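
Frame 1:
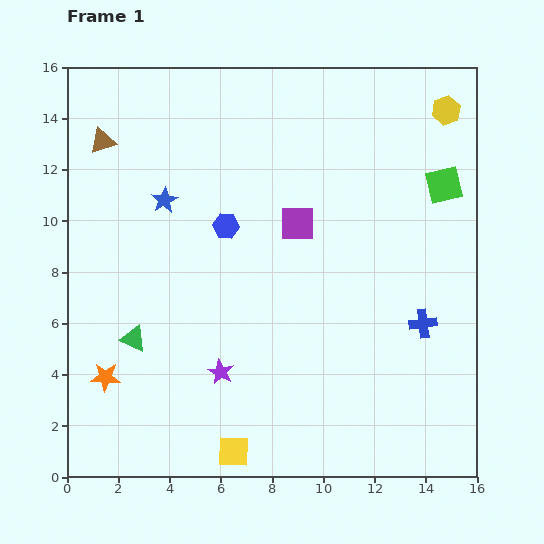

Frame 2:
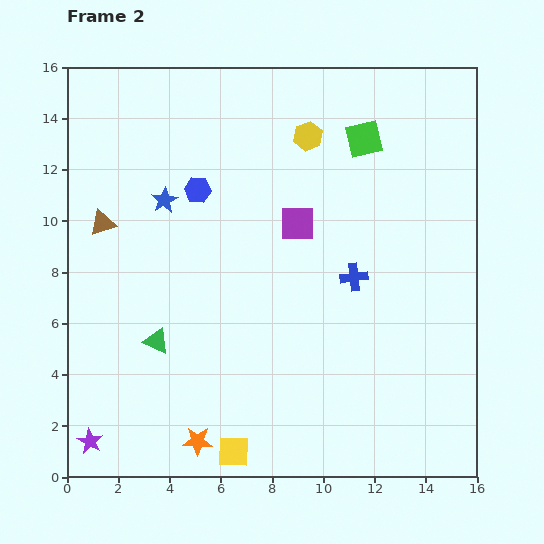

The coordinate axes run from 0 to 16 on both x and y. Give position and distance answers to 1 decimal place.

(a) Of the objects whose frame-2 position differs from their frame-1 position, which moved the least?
the green triangle

(moved 0.9)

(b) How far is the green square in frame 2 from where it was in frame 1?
3.6

The green square moved from (14.7, 11.4) to (11.6, 13.2), a distance of √(3.1² + 1.8²) ≈ 3.6.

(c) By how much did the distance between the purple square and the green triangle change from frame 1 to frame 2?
-0.6

Distance in frame 1: 7.8. Distance in frame 2: 7.2.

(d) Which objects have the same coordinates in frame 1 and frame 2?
the yellow square, the blue star, the purple square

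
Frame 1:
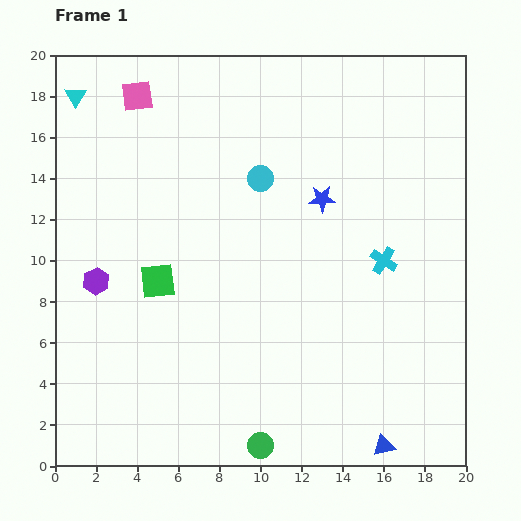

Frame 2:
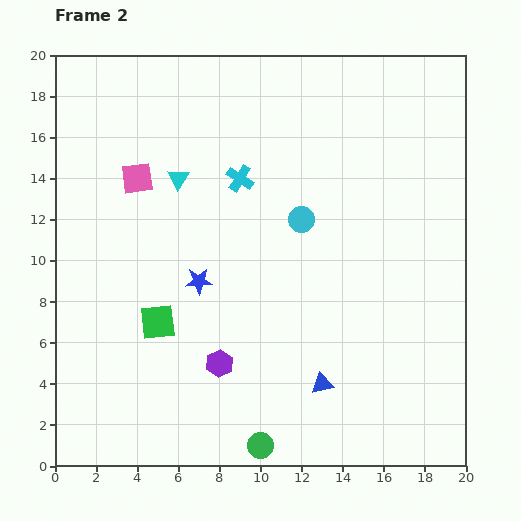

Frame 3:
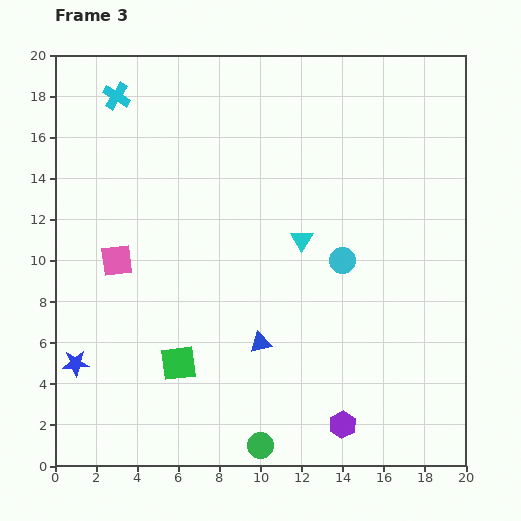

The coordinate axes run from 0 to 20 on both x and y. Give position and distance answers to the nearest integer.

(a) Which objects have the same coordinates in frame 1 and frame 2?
the green circle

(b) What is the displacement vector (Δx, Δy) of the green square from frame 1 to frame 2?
(0, -2)

The green square was at (5, 9) in frame 1 and (5, 7) in frame 2.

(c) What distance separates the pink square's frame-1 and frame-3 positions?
8

The pink square moved from (4, 18) to (3, 10), a distance of √(1² + 8²) ≈ 8.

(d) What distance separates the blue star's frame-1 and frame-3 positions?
14

The blue star moved from (13, 13) to (1, 5), a distance of √(12² + 8²) ≈ 14.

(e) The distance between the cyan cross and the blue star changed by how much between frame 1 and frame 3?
+9

Distance in frame 1: 4. Distance in frame 3: 13.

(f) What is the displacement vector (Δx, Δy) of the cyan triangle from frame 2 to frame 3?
(6, -3)

The cyan triangle was at (6, 14) in frame 2 and (12, 11) in frame 3.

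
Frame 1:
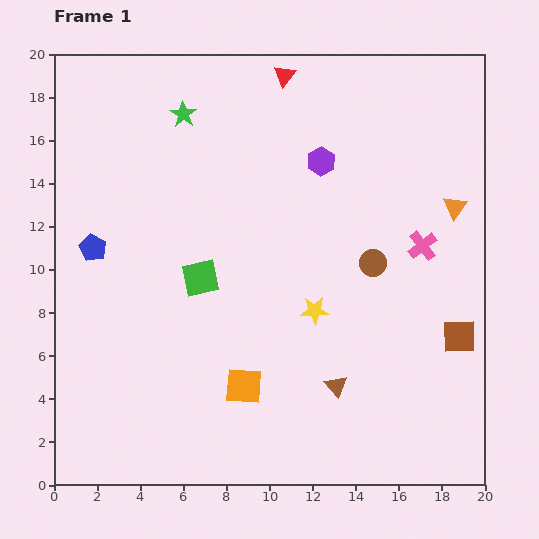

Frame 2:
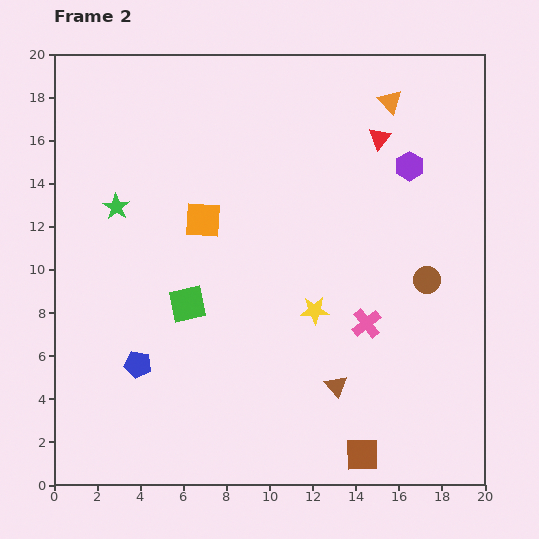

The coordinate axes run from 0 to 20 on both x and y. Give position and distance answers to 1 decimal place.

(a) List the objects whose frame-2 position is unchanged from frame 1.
the brown triangle, the yellow star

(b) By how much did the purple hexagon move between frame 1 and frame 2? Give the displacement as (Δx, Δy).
(4.1, -0.2)

The purple hexagon was at (12.4, 15.0) in frame 1 and (16.5, 14.8) in frame 2.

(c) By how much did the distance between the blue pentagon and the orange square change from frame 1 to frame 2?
-2.2

Distance in frame 1: 9.5. Distance in frame 2: 7.3.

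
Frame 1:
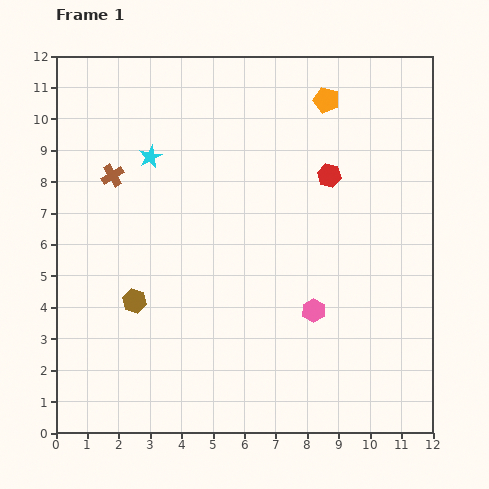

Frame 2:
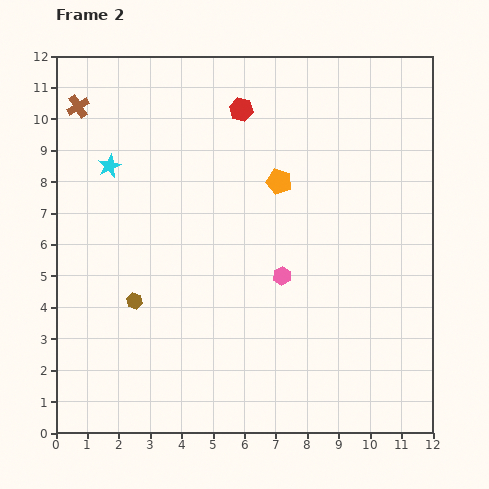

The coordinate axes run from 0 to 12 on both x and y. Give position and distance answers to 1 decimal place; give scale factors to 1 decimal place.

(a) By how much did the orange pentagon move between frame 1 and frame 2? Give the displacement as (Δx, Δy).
(-1.5, -2.6)

The orange pentagon was at (8.6, 10.6) in frame 1 and (7.1, 8.0) in frame 2.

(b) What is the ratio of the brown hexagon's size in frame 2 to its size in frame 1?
0.7×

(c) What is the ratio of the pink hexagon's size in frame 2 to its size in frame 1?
0.8×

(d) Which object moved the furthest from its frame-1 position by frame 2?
the red hexagon

(moved 3.5; next 3.0)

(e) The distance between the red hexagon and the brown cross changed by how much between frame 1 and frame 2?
-1.7

Distance in frame 1: 6.9. Distance in frame 2: 5.2.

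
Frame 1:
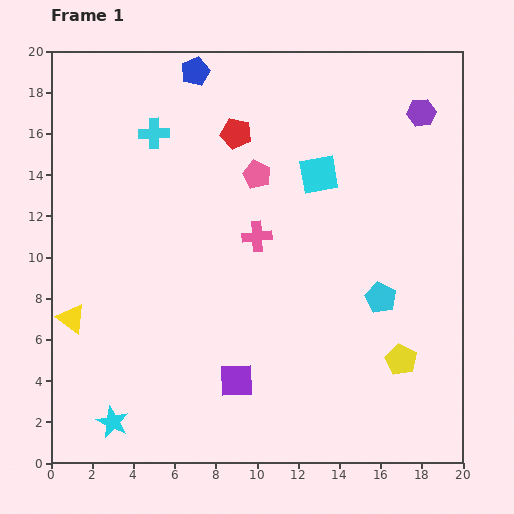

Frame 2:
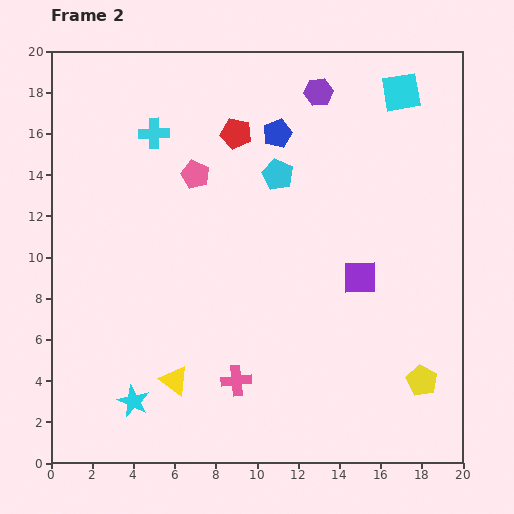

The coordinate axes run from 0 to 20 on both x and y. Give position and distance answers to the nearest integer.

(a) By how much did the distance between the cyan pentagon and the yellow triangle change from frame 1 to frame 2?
-4

Distance in frame 1: 15. Distance in frame 2: 11.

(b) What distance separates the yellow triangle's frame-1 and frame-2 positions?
6

The yellow triangle moved from (1, 7) to (6, 4), a distance of √(5² + 3²) ≈ 6.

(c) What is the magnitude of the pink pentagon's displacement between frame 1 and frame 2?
3

The pink pentagon moved from (10, 14) to (7, 14), a distance of √(3² + 0²) ≈ 3.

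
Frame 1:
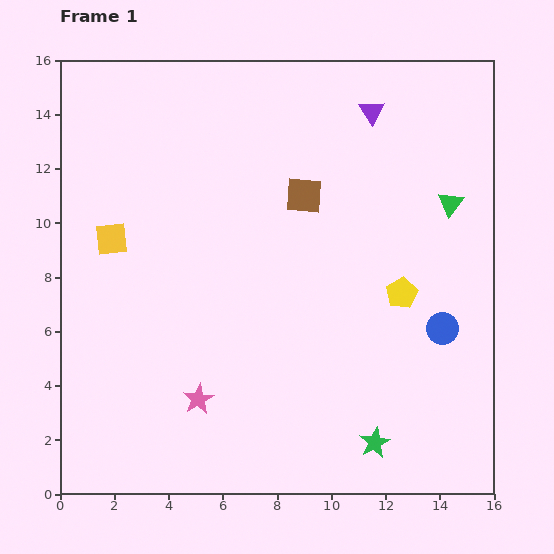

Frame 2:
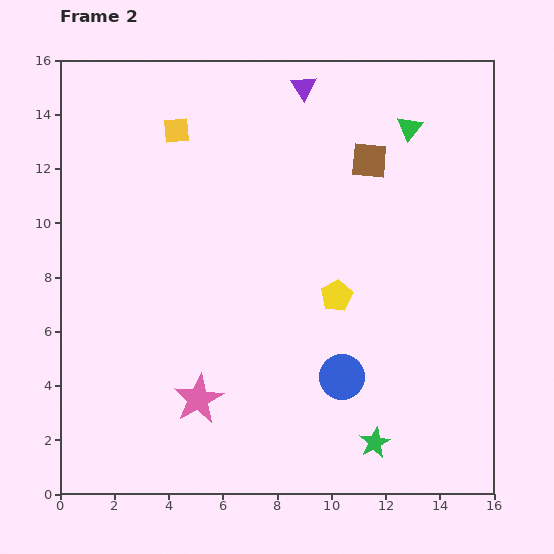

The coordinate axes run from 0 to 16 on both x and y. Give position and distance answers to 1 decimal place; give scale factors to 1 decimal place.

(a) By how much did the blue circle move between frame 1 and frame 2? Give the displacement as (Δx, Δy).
(-3.7, -1.8)

The blue circle was at (14.1, 6.1) in frame 1 and (10.4, 4.3) in frame 2.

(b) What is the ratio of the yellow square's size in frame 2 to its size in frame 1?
0.8×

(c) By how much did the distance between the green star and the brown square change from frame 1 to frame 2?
+0.9

Distance in frame 1: 9.5. Distance in frame 2: 10.4.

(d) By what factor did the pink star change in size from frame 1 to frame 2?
1.6×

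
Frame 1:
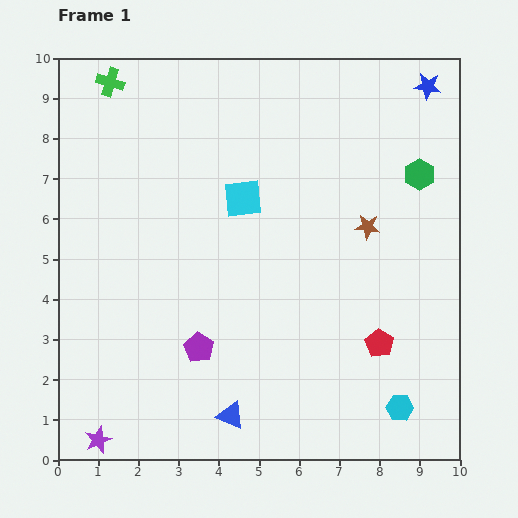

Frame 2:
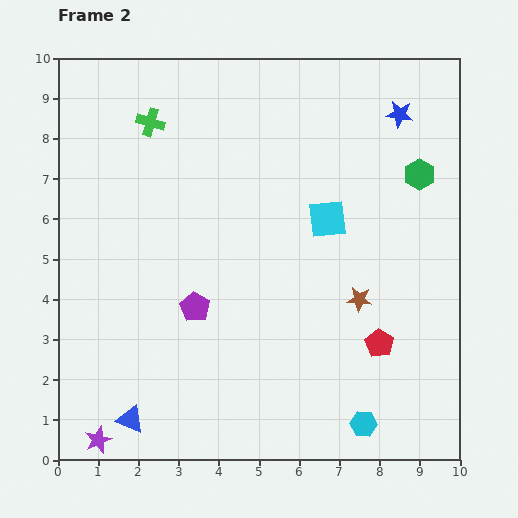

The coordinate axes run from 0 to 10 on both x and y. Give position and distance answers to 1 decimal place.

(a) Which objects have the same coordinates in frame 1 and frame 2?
the red pentagon, the purple star, the green hexagon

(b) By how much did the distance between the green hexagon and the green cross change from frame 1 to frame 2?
-1.2

Distance in frame 1: 8.0. Distance in frame 2: 6.8.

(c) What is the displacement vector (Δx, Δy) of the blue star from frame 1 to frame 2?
(-0.7, -0.7)

The blue star was at (9.2, 9.3) in frame 1 and (8.5, 8.6) in frame 2.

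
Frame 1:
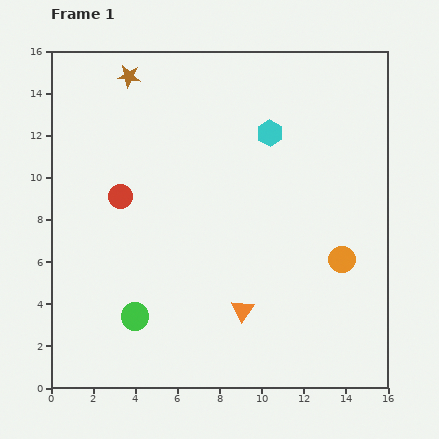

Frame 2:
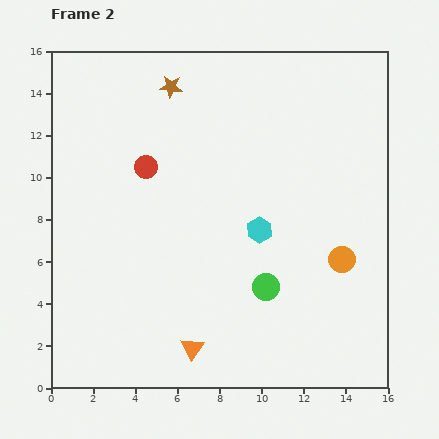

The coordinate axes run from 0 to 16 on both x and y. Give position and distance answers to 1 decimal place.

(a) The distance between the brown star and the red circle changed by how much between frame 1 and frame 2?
-1.7

Distance in frame 1: 5.7. Distance in frame 2: 4.0.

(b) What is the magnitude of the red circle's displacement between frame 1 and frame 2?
1.8

The red circle moved from (3.3, 9.1) to (4.5, 10.5), a distance of √(1.2² + 1.4²) ≈ 1.8.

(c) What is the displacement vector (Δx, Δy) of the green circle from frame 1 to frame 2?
(6.2, 1.4)

The green circle was at (4.0, 3.4) in frame 1 and (10.2, 4.8) in frame 2.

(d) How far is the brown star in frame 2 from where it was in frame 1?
2.1

The brown star moved from (3.7, 14.8) to (5.7, 14.3), a distance of √(2.0² + 0.5²) ≈ 2.1.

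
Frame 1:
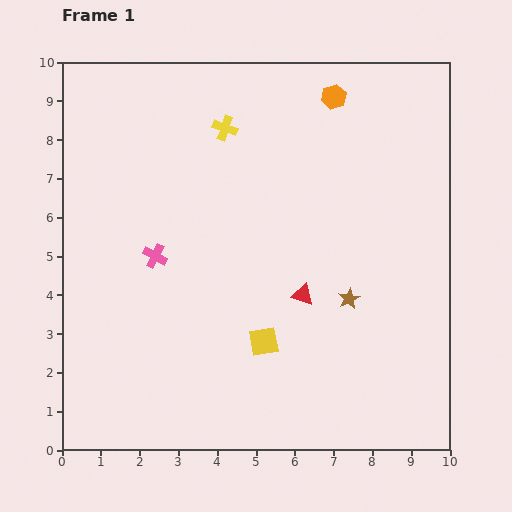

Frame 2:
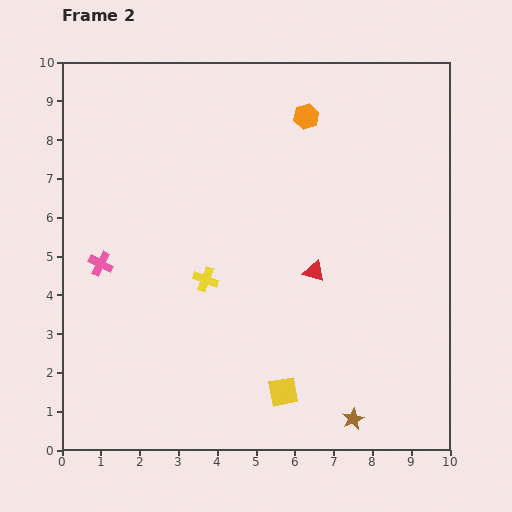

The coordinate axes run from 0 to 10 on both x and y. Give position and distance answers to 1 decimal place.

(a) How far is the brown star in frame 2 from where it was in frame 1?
3.1

The brown star moved from (7.4, 3.9) to (7.5, 0.8), a distance of √(0.1² + 3.1²) ≈ 3.1.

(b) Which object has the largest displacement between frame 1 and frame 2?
the yellow cross

(moved 3.9; next 3.1)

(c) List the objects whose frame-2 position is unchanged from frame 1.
none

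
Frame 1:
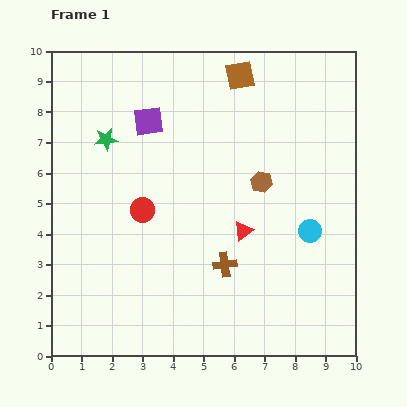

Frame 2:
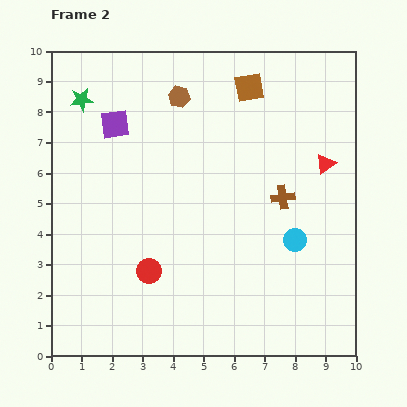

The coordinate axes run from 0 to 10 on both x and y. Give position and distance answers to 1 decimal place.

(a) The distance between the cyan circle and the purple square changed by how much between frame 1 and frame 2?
+0.6

Distance in frame 1: 6.4. Distance in frame 2: 7.0.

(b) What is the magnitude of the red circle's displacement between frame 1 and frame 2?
2.0

The red circle moved from (3.0, 4.8) to (3.2, 2.8), a distance of √(0.2² + 2.0²) ≈ 2.0.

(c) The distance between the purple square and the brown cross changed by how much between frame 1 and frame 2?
+0.7

Distance in frame 1: 5.3. Distance in frame 2: 6.0.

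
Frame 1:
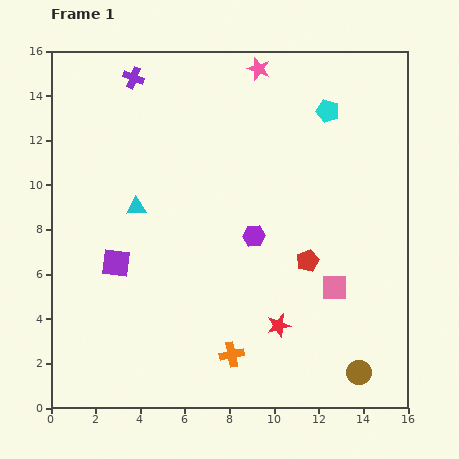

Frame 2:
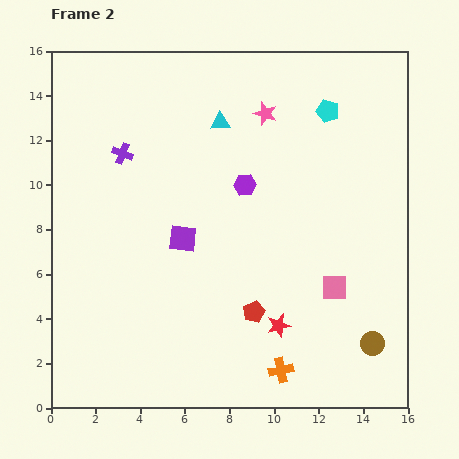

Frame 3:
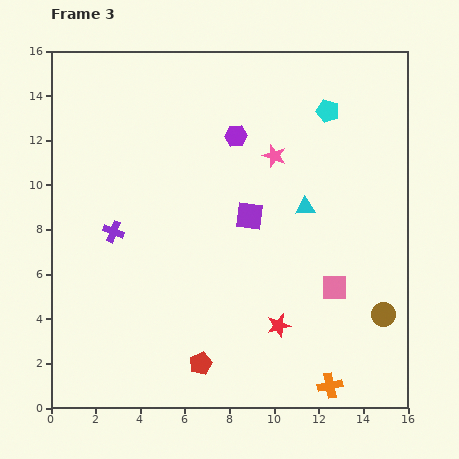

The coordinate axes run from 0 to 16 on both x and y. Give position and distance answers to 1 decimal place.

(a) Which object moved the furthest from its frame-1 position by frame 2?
the cyan triangle

(moved 5.4; next 3.4)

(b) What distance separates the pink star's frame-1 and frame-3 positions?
4.0

The pink star moved from (9.3, 15.2) to (10.0, 11.3), a distance of √(0.7² + 3.9²) ≈ 4.0.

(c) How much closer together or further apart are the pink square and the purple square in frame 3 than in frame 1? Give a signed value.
-4.9

Distance in frame 1: 9.9. Distance in frame 3: 5.0.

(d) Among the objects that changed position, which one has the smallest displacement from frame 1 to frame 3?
the brown circle

(moved 2.8)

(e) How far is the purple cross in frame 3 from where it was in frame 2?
3.5

The purple cross moved from (3.2, 11.4) to (2.8, 7.9), a distance of √(0.4² + 3.5²) ≈ 3.5.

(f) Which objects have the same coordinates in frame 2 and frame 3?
the pink square, the cyan pentagon, the red star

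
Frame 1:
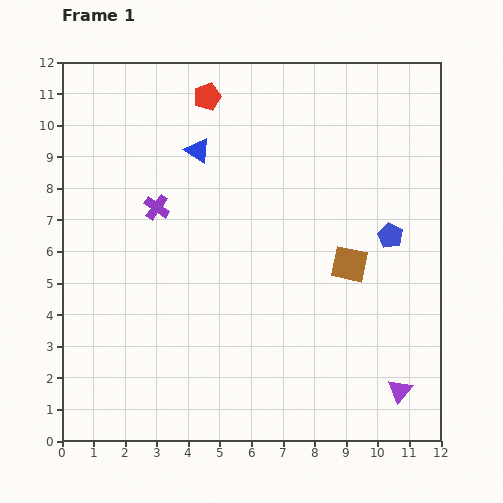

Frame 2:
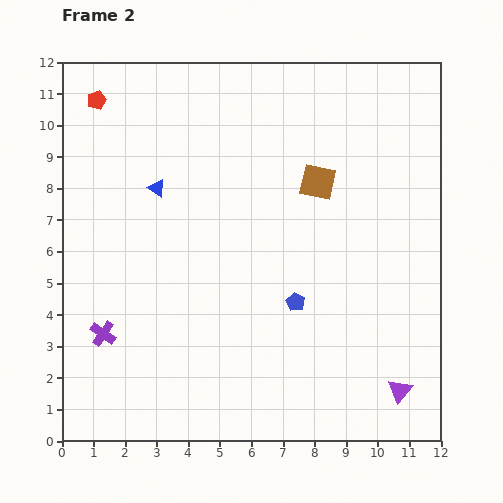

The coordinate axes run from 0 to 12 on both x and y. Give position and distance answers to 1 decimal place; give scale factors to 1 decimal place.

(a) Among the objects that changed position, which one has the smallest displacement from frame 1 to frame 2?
the blue triangle

(moved 1.8)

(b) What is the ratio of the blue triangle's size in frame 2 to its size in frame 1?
0.7×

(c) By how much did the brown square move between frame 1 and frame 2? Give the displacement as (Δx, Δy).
(-1.0, 2.6)

The brown square was at (9.1, 5.6) in frame 1 and (8.1, 8.2) in frame 2.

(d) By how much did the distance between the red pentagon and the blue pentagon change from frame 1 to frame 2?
+1.7

Distance in frame 1: 7.3. Distance in frame 2: 9.0.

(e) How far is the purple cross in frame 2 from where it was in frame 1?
4.3

The purple cross moved from (3.0, 7.4) to (1.3, 3.4), a distance of √(1.7² + 4.0²) ≈ 4.3.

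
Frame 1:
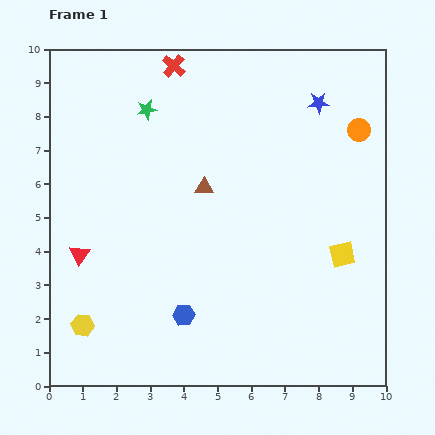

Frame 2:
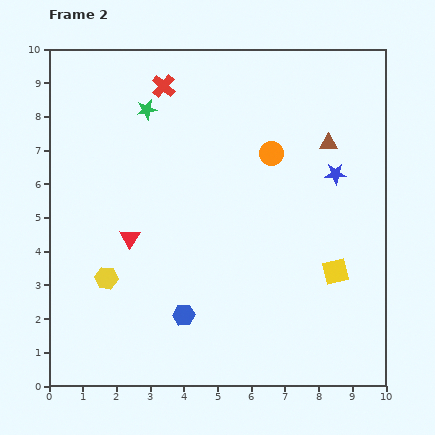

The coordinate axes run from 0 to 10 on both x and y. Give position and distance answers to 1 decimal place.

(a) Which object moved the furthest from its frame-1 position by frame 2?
the brown triangle

(moved 3.9; next 2.7)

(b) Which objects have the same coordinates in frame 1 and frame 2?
the green star, the blue hexagon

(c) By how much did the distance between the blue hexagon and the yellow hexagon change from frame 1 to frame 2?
-0.5

Distance in frame 1: 3.0. Distance in frame 2: 2.5.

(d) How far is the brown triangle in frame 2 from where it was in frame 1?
3.9

The brown triangle moved from (4.6, 5.9) to (8.3, 7.2), a distance of √(3.7² + 1.3²) ≈ 3.9.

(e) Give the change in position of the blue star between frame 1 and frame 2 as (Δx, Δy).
(0.5, -2.1)

The blue star was at (8.0, 8.4) in frame 1 and (8.5, 6.3) in frame 2.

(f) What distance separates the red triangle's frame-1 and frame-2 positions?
1.6

The red triangle moved from (0.9, 3.9) to (2.4, 4.4), a distance of √(1.5² + 0.5²) ≈ 1.6.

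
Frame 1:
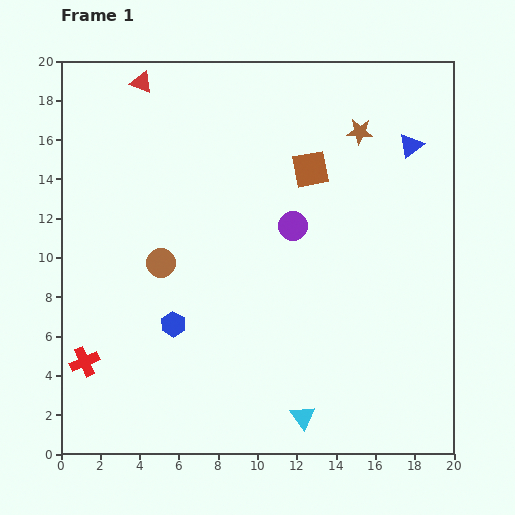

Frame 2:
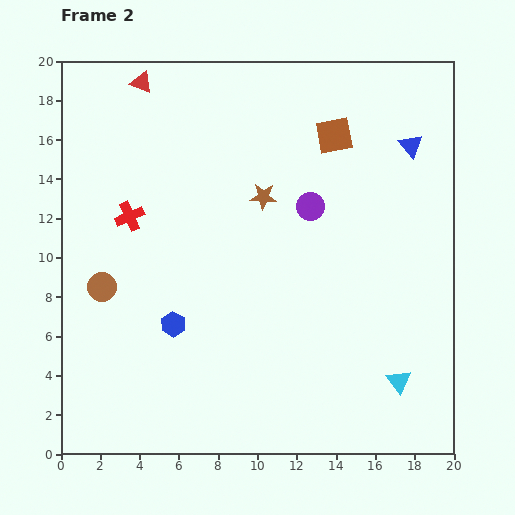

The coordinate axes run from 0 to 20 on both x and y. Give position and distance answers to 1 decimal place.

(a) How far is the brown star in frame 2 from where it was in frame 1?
5.9

The brown star moved from (15.2, 16.4) to (10.3, 13.1), a distance of √(4.9² + 3.3²) ≈ 5.9.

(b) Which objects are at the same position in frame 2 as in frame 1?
the red triangle, the blue triangle, the blue hexagon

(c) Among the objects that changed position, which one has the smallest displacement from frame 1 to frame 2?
the purple circle

(moved 1.3)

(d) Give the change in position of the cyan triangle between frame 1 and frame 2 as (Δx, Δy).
(4.9, 1.8)

The cyan triangle was at (12.3, 1.9) in frame 1 and (17.2, 3.7) in frame 2.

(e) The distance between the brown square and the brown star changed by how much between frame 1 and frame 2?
+1.7

Distance in frame 1: 3.1. Distance in frame 2: 4.8.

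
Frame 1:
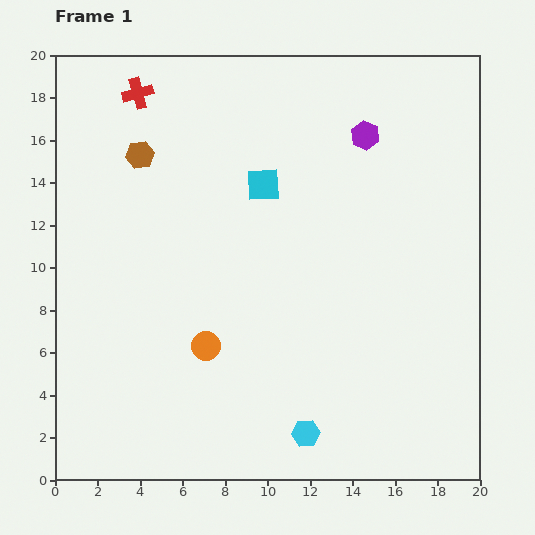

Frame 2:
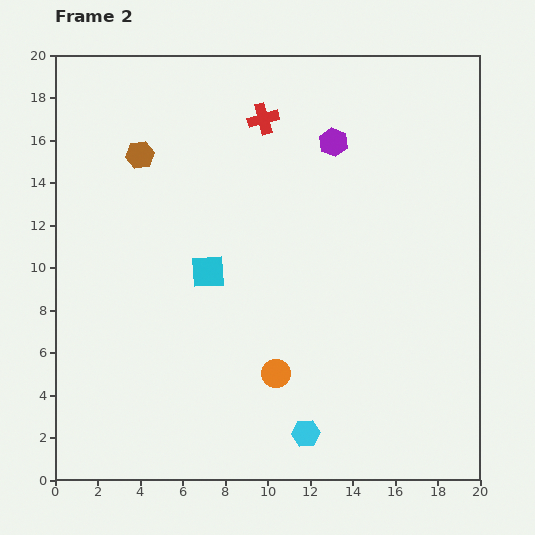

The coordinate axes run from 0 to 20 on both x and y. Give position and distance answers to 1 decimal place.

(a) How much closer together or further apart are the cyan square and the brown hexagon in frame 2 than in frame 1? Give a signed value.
+0.4

Distance in frame 1: 6.0. Distance in frame 2: 6.4.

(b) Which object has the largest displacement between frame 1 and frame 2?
the red cross

(moved 6.0; next 4.9)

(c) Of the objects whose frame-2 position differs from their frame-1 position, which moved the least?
the purple hexagon

(moved 1.5)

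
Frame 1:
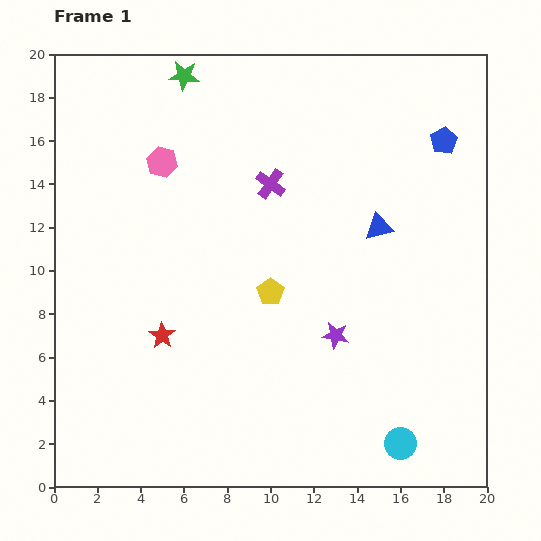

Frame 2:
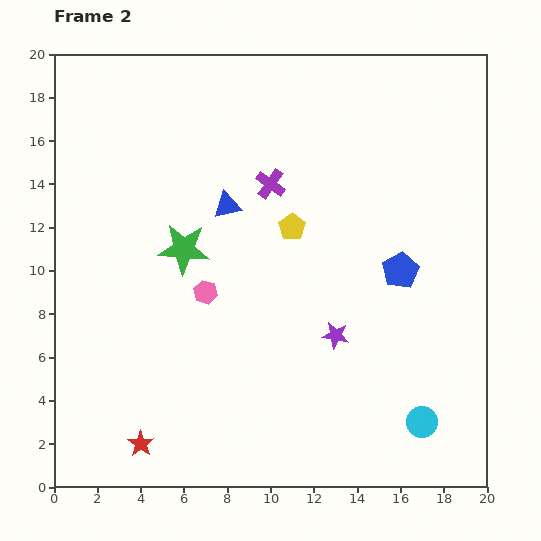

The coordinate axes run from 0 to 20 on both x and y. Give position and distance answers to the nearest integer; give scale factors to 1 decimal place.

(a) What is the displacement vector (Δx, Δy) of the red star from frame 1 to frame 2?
(-1, -5)

The red star was at (5, 7) in frame 1 and (4, 2) in frame 2.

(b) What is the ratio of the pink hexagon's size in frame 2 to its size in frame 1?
0.8×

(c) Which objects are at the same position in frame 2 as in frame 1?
the purple star, the purple cross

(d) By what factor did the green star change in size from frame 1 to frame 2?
1.7×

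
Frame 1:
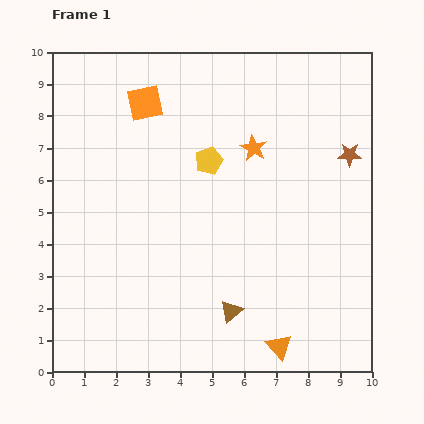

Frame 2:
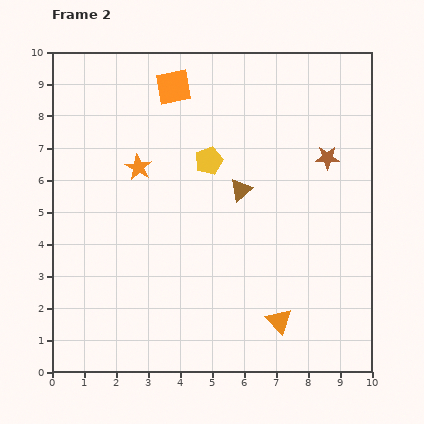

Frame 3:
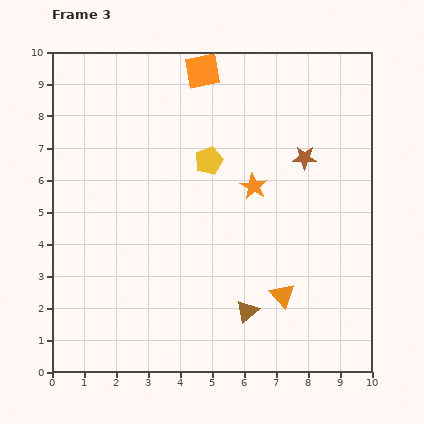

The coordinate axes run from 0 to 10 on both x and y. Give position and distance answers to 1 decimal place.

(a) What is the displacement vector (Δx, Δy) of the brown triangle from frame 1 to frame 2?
(0.3, 3.8)

The brown triangle was at (5.6, 1.9) in frame 1 and (5.9, 5.7) in frame 2.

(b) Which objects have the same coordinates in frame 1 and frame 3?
the yellow pentagon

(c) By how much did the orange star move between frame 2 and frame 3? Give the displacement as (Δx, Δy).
(3.6, -0.6)

The orange star was at (2.7, 6.4) in frame 2 and (6.3, 5.8) in frame 3.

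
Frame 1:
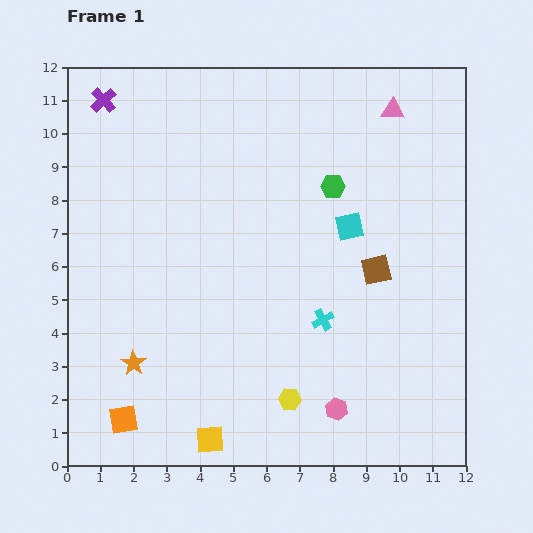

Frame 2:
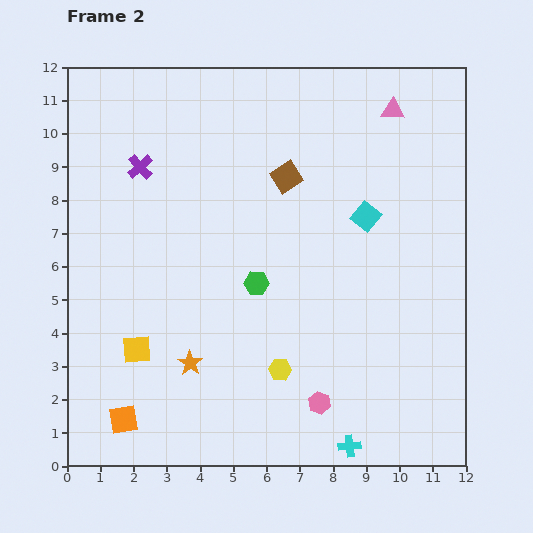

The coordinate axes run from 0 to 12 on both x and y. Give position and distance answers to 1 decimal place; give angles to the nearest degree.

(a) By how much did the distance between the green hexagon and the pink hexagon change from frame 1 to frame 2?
-2.6

Distance in frame 1: 6.7. Distance in frame 2: 4.1.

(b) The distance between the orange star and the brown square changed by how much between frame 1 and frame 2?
-1.5

Distance in frame 1: 7.8. Distance in frame 2: 6.3.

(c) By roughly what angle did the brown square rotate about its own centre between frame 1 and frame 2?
20° counter-clockwise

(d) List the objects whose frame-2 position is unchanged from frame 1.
the pink triangle, the orange square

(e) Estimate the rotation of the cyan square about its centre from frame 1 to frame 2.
39° counter-clockwise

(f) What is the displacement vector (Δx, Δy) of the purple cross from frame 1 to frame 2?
(1.1, -2.0)

The purple cross was at (1.1, 11.0) in frame 1 and (2.2, 9.0) in frame 2.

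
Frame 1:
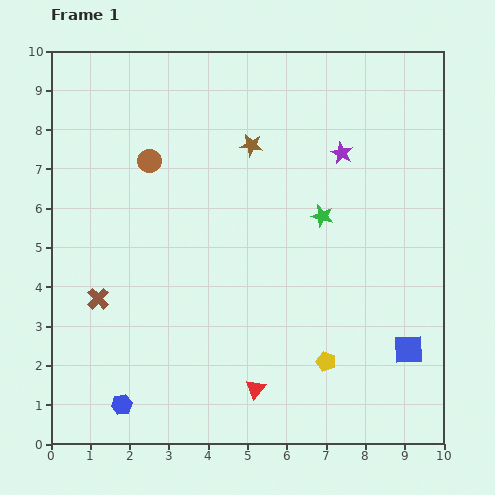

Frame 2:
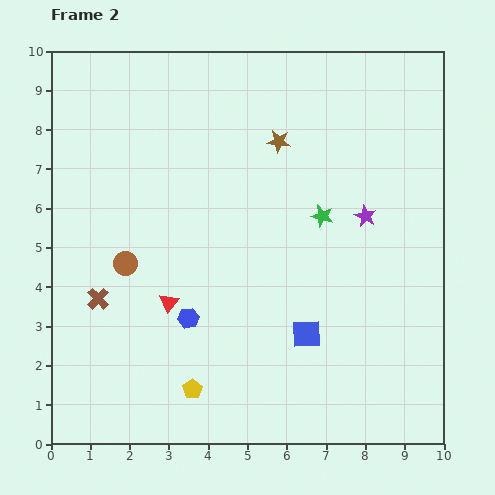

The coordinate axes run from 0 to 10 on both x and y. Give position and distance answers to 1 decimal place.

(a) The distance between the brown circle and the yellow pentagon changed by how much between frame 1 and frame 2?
-3.2

Distance in frame 1: 6.8. Distance in frame 2: 3.6.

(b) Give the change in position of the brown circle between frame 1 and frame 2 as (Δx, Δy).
(-0.6, -2.6)

The brown circle was at (2.5, 7.2) in frame 1 and (1.9, 4.6) in frame 2.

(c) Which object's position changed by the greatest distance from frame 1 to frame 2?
the yellow pentagon

(moved 3.5; next 3.1)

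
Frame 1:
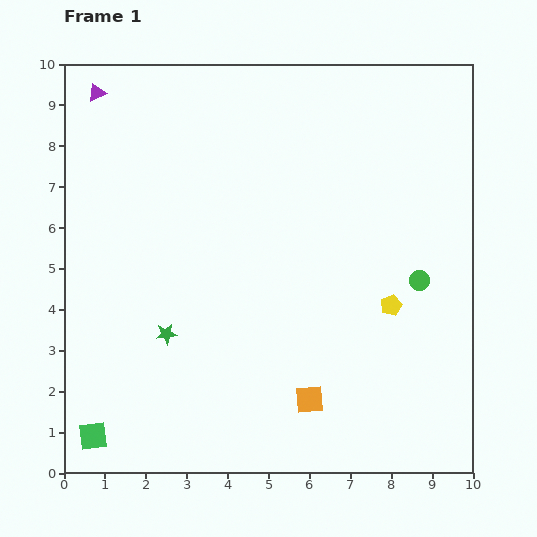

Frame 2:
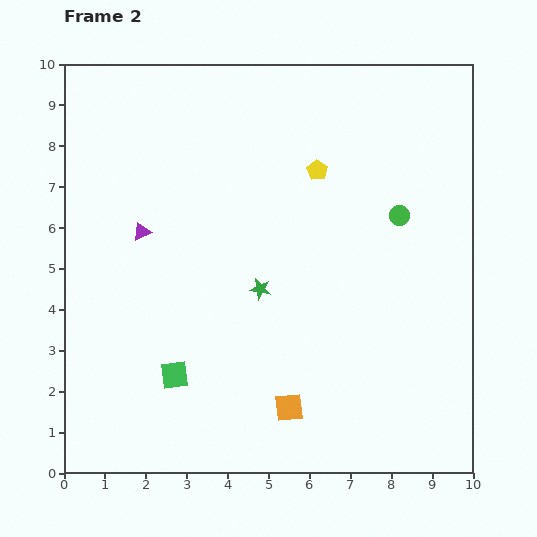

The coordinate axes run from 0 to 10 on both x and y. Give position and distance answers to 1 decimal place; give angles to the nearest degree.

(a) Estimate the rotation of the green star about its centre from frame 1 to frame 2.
17° clockwise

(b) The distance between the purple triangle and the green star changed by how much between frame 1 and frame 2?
-2.9

Distance in frame 1: 6.1. Distance in frame 2: 3.2.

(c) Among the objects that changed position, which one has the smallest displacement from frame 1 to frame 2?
the orange square

(moved 0.5)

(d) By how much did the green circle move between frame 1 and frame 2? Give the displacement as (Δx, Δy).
(-0.5, 1.6)

The green circle was at (8.7, 4.7) in frame 1 and (8.2, 6.3) in frame 2.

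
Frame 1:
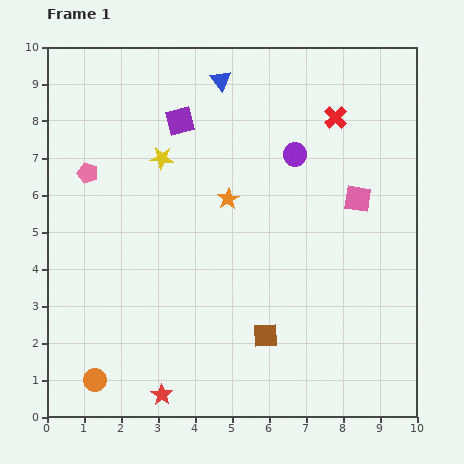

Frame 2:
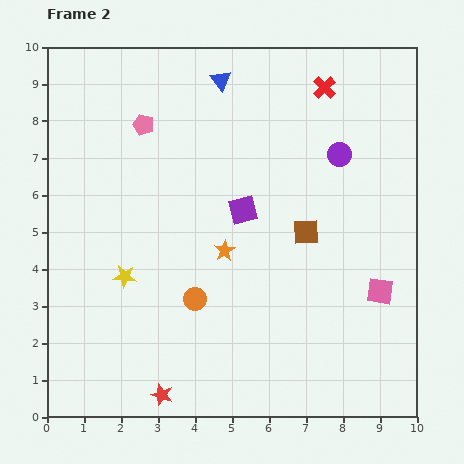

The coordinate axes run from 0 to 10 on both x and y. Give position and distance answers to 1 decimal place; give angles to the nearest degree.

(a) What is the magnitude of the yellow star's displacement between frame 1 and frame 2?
3.4

The yellow star moved from (3.1, 7.0) to (2.1, 3.8), a distance of √(1.0² + 3.2²) ≈ 3.4.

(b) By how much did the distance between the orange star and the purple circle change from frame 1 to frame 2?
+1.8

Distance in frame 1: 2.2. Distance in frame 2: 4.0.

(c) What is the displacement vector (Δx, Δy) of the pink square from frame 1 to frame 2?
(0.6, -2.5)

The pink square was at (8.4, 5.9) in frame 1 and (9.0, 3.4) in frame 2.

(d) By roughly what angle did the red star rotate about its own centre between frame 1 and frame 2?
16° counter-clockwise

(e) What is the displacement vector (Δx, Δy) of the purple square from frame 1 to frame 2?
(1.7, -2.4)

The purple square was at (3.6, 8.0) in frame 1 and (5.3, 5.6) in frame 2.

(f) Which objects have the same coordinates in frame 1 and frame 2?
the blue triangle, the red star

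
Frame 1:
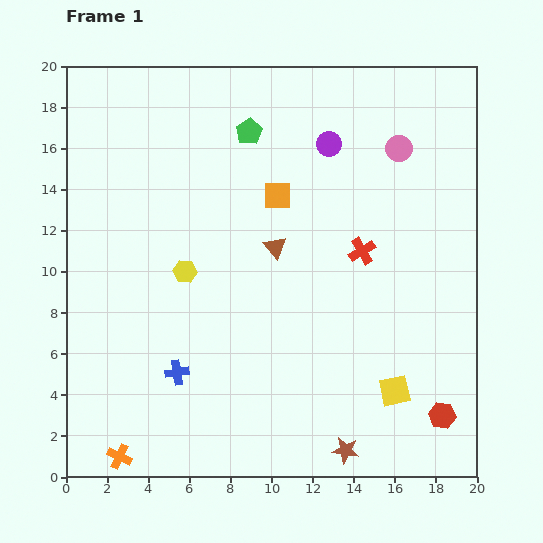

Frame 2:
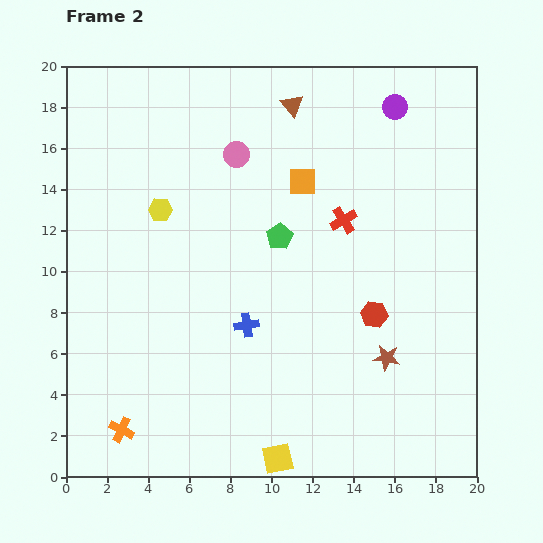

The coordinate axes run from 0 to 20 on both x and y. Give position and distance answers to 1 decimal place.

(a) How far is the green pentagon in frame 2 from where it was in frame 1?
5.3

The green pentagon moved from (8.9, 16.8) to (10.4, 11.7), a distance of √(1.5² + 5.1²) ≈ 5.3.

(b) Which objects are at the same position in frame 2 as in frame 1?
none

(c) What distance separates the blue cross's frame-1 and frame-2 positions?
4.1

The blue cross moved from (5.4, 5.1) to (8.8, 7.4), a distance of √(3.4² + 2.3²) ≈ 4.1.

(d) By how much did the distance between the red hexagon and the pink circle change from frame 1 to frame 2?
-2.9

Distance in frame 1: 13.2. Distance in frame 2: 10.3.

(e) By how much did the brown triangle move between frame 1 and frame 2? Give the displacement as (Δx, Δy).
(0.8, 6.9)

The brown triangle was at (10.2, 11.2) in frame 1 and (11.0, 18.1) in frame 2.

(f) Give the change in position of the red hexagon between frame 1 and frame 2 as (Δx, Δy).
(-3.3, 4.9)

The red hexagon was at (18.3, 3.0) in frame 1 and (15.0, 7.9) in frame 2.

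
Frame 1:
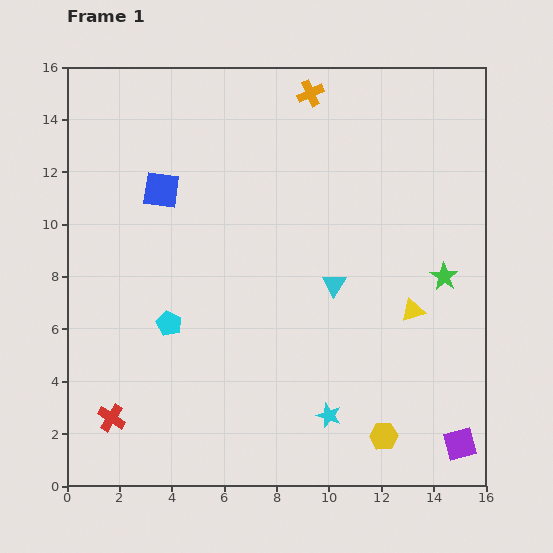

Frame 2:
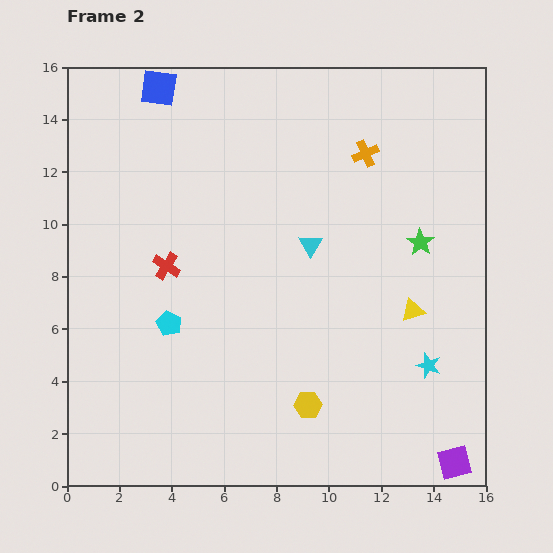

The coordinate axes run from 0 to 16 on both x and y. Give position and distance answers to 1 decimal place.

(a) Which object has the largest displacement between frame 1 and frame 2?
the red cross

(moved 6.2; next 4.2)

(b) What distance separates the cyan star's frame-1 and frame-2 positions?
4.2

The cyan star moved from (10.0, 2.7) to (13.8, 4.6), a distance of √(3.8² + 1.9²) ≈ 4.2.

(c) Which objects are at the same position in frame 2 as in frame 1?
the yellow triangle, the cyan pentagon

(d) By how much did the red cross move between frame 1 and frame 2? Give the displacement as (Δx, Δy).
(2.1, 5.8)

The red cross was at (1.7, 2.6) in frame 1 and (3.8, 8.4) in frame 2.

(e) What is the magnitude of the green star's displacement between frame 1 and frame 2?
1.6

The green star moved from (14.4, 8.0) to (13.5, 9.3), a distance of √(0.9² + 1.3²) ≈ 1.6.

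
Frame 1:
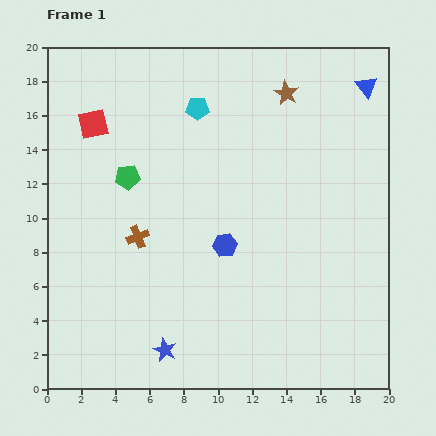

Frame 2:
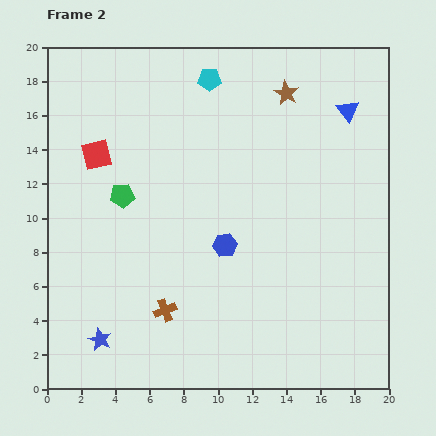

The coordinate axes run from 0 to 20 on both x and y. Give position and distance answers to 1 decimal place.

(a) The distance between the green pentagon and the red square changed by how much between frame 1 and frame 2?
-0.9

Distance in frame 1: 3.7. Distance in frame 2: 2.8.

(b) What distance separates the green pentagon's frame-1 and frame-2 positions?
1.1

The green pentagon moved from (4.7, 12.4) to (4.4, 11.3), a distance of √(0.3² + 1.1²) ≈ 1.1.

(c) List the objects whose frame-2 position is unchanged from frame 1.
the brown star, the blue hexagon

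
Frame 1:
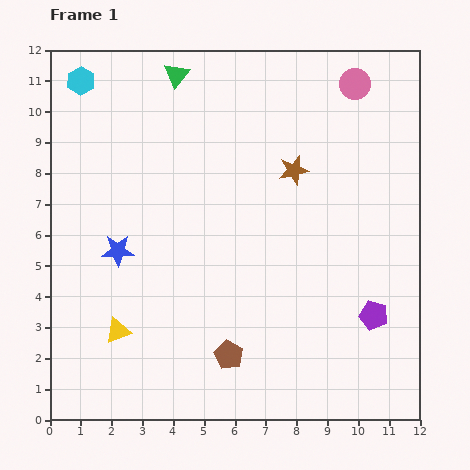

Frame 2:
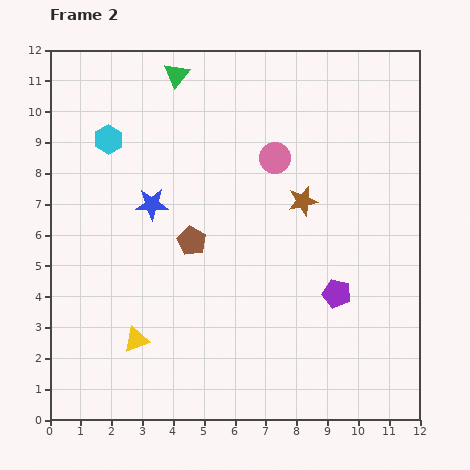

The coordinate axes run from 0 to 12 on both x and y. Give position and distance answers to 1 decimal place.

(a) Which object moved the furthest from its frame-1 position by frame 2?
the brown pentagon

(moved 3.9; next 3.5)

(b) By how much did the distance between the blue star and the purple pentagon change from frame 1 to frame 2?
-1.9

Distance in frame 1: 8.6. Distance in frame 2: 6.7.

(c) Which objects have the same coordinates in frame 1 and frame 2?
the green triangle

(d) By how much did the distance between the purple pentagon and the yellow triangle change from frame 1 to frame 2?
-1.6

Distance in frame 1: 8.3. Distance in frame 2: 6.7.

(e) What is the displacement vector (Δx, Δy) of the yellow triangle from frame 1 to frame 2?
(0.6, -0.3)

The yellow triangle was at (2.2, 2.9) in frame 1 and (2.8, 2.6) in frame 2.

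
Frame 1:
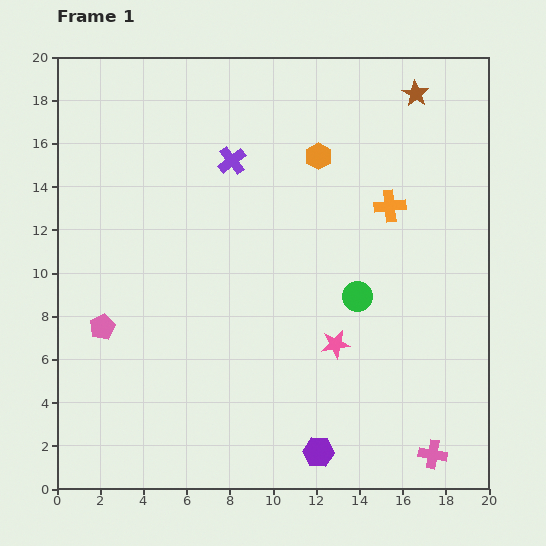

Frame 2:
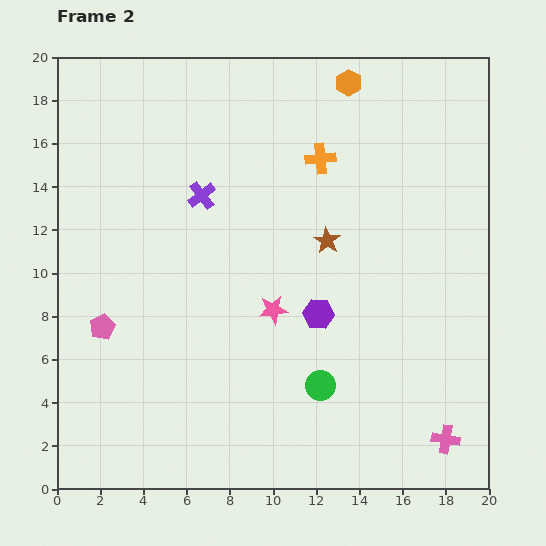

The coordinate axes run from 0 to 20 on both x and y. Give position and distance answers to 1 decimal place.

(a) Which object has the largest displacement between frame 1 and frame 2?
the brown star

(moved 7.9; next 6.4)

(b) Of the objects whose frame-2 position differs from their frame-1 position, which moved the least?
the pink cross

(moved 0.9)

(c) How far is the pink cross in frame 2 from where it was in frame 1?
0.9

The pink cross moved from (17.4, 1.6) to (18.0, 2.3), a distance of √(0.6² + 0.7²) ≈ 0.9.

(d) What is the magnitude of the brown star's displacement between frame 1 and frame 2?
7.9

The brown star moved from (16.6, 18.3) to (12.5, 11.5), a distance of √(4.1² + 6.8²) ≈ 7.9.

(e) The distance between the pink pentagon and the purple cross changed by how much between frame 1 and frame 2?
-2.2

Distance in frame 1: 9.8. Distance in frame 2: 7.6.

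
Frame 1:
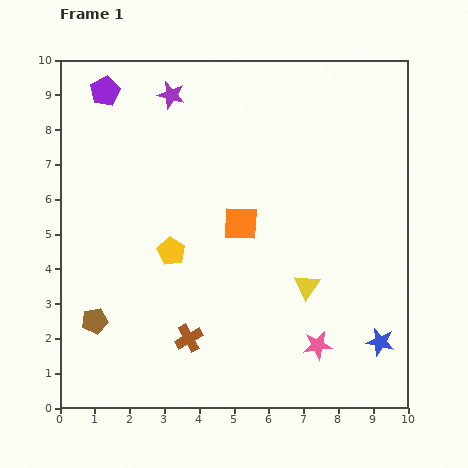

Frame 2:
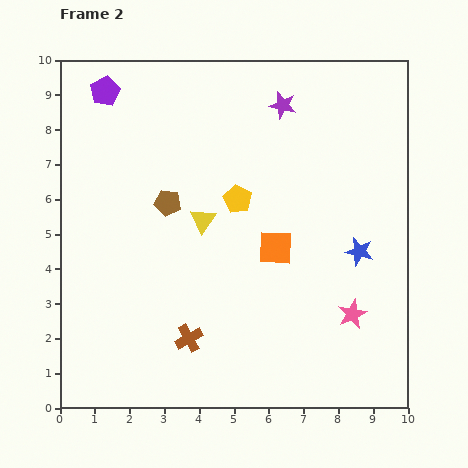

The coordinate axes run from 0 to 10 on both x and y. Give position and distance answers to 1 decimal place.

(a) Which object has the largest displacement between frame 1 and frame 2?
the brown pentagon

(moved 4.0; next 3.6)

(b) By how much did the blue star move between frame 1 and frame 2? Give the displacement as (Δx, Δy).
(-0.6, 2.6)

The blue star was at (9.2, 1.9) in frame 1 and (8.6, 4.5) in frame 2.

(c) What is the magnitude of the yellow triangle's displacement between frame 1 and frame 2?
3.6

The yellow triangle moved from (7.1, 3.5) to (4.1, 5.4), a distance of √(3.0² + 1.9²) ≈ 3.6.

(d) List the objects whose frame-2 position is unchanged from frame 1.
the brown cross, the purple pentagon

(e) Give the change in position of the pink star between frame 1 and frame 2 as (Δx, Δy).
(1.0, 0.9)

The pink star was at (7.4, 1.8) in frame 1 and (8.4, 2.7) in frame 2.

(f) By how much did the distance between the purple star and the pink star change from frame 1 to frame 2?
-2.0

Distance in frame 1: 8.3. Distance in frame 2: 6.3.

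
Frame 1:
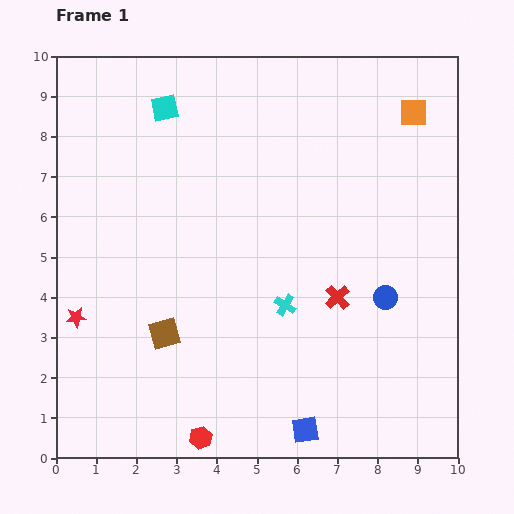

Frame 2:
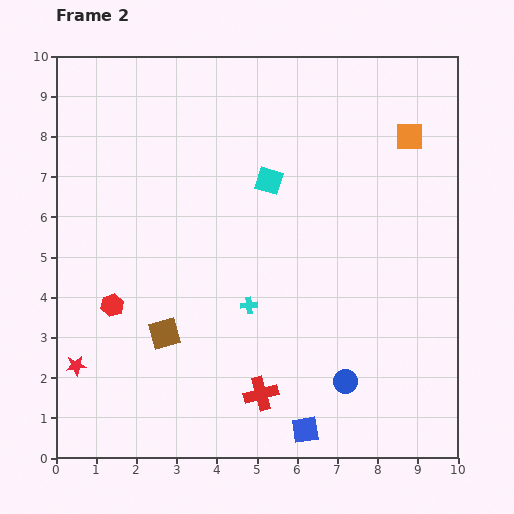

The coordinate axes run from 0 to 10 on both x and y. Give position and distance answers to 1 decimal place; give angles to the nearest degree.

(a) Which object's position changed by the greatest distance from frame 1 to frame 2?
the red hexagon

(moved 4.0; next 3.2)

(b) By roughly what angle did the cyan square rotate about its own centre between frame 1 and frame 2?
29° clockwise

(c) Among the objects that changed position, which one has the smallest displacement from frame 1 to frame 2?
the orange square

(moved 0.6)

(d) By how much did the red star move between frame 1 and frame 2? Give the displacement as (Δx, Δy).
(0.0, -1.2)

The red star was at (0.5, 3.5) in frame 1 and (0.5, 2.3) in frame 2.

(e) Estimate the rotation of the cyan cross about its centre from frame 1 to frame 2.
37° counter-clockwise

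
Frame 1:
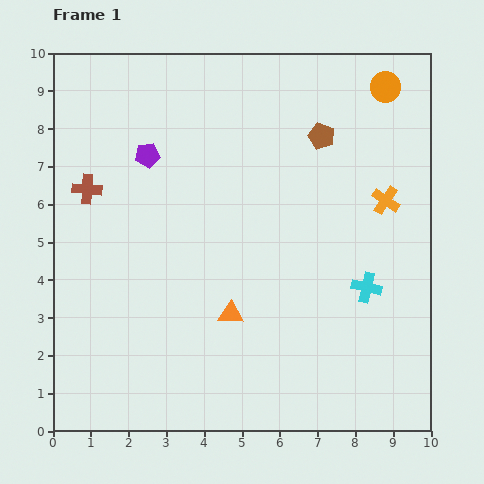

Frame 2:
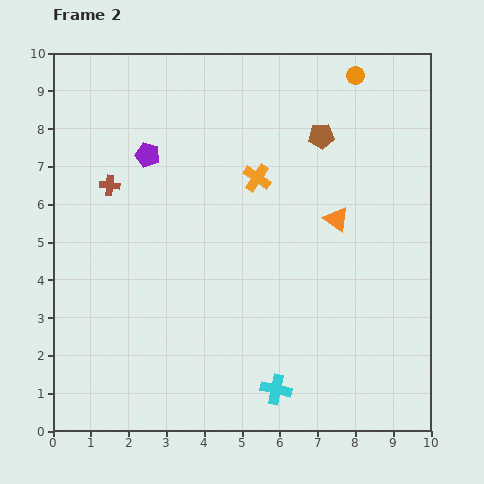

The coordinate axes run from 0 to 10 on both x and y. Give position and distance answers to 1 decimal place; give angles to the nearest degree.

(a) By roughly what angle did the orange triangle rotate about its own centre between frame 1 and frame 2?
34° clockwise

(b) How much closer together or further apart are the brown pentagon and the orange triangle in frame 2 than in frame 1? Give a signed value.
-3.1

Distance in frame 1: 5.3. Distance in frame 2: 2.2.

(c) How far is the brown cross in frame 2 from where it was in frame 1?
0.6

The brown cross moved from (0.9, 6.4) to (1.5, 6.5), a distance of √(0.6² + 0.1²) ≈ 0.6.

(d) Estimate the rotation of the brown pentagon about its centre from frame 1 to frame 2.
26° counter-clockwise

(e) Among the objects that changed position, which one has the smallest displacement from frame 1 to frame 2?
the brown cross

(moved 0.6)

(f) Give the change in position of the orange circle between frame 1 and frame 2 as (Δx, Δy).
(-0.8, 0.3)

The orange circle was at (8.8, 9.1) in frame 1 and (8.0, 9.4) in frame 2.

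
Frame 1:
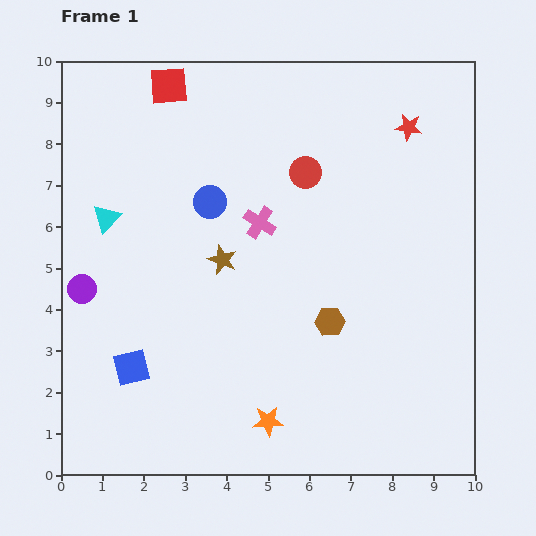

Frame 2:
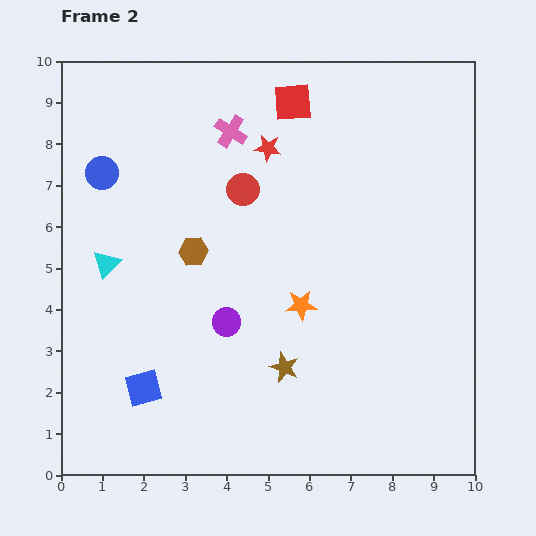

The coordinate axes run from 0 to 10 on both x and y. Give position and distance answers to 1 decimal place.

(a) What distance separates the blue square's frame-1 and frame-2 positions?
0.6

The blue square moved from (1.7, 2.6) to (2.0, 2.1), a distance of √(0.3² + 0.5²) ≈ 0.6.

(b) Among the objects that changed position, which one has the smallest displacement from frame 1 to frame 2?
the blue square

(moved 0.6)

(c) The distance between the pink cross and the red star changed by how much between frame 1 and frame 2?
-3.3

Distance in frame 1: 4.3. Distance in frame 2: 1.0.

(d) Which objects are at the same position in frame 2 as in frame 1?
none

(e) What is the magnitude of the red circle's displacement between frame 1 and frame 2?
1.6

The red circle moved from (5.9, 7.3) to (4.4, 6.9), a distance of √(1.5² + 0.4²) ≈ 1.6.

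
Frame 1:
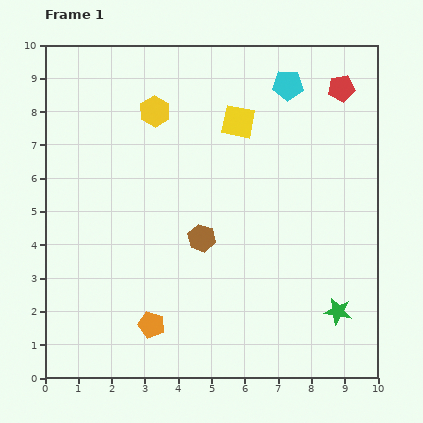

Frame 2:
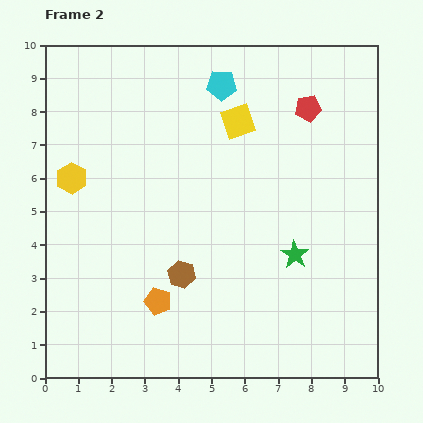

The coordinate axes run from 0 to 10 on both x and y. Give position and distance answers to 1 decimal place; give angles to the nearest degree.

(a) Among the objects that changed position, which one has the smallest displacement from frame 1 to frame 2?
the orange pentagon

(moved 0.7)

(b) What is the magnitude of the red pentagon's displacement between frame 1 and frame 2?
1.2

The red pentagon moved from (8.9, 8.7) to (7.9, 8.1), a distance of √(1.0² + 0.6²) ≈ 1.2.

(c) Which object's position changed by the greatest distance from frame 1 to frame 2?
the yellow hexagon

(moved 3.2; next 2.1)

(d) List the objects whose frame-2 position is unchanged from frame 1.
the yellow square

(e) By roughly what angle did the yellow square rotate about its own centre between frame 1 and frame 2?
30° counter-clockwise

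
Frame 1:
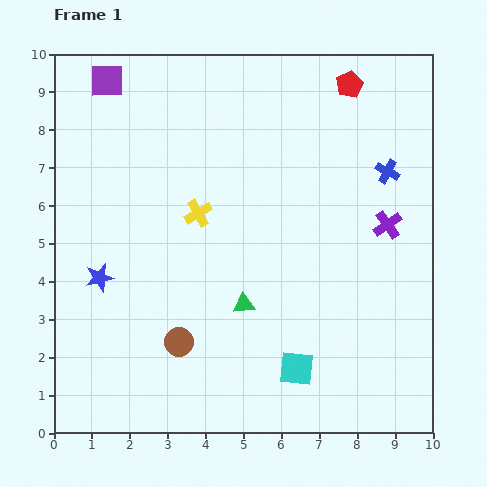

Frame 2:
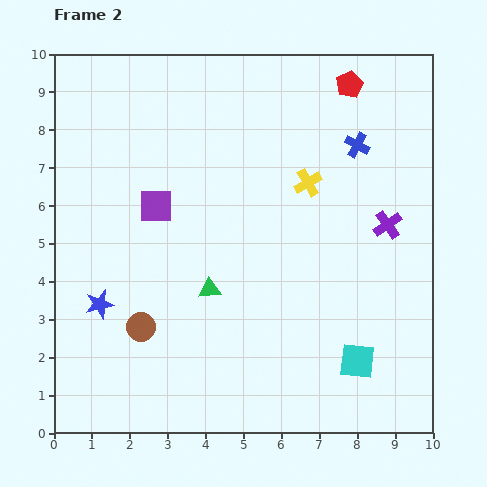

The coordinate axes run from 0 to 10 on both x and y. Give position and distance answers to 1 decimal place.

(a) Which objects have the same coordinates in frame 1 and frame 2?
the red pentagon, the purple cross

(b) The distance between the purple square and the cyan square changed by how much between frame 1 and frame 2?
-2.4

Distance in frame 1: 9.1. Distance in frame 2: 6.7.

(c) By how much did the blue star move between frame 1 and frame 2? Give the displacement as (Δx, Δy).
(0.0, -0.7)

The blue star was at (1.2, 4.1) in frame 1 and (1.2, 3.4) in frame 2.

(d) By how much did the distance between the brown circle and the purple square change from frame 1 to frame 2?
-4.0

Distance in frame 1: 7.2. Distance in frame 2: 3.2.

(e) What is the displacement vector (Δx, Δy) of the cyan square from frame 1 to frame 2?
(1.6, 0.2)

The cyan square was at (6.4, 1.7) in frame 1 and (8.0, 1.9) in frame 2.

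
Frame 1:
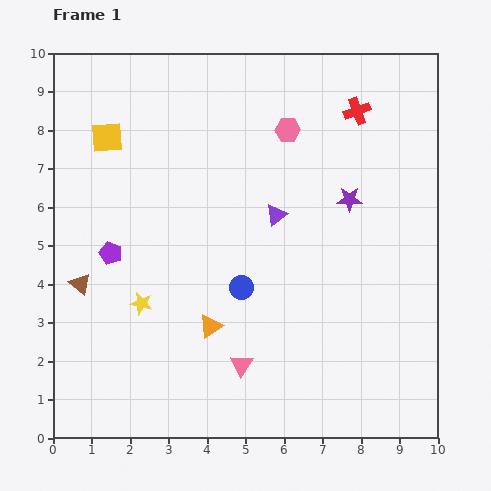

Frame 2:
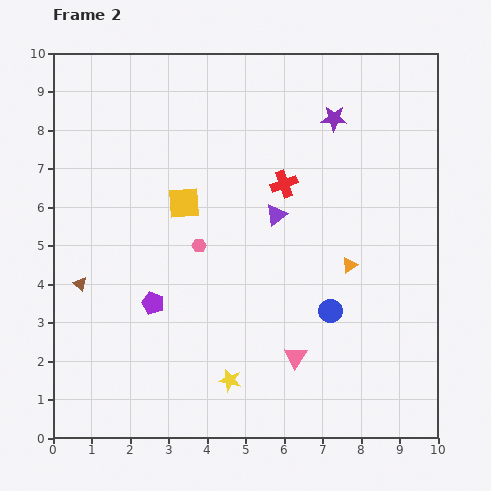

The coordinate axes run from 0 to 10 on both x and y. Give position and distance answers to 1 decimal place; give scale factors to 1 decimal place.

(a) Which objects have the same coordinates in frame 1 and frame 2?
the purple triangle, the brown triangle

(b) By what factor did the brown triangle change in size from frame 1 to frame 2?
0.6×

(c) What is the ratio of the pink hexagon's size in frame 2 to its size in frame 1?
0.6×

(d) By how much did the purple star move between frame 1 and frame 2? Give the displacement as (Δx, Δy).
(-0.4, 2.1)

The purple star was at (7.7, 6.2) in frame 1 and (7.3, 8.3) in frame 2.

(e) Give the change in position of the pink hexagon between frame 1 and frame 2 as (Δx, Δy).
(-2.3, -3.0)

The pink hexagon was at (6.1, 8.0) in frame 1 and (3.8, 5.0) in frame 2.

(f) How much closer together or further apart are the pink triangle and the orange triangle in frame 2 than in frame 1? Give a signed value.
+1.5

Distance in frame 1: 1.3. Distance in frame 2: 2.8.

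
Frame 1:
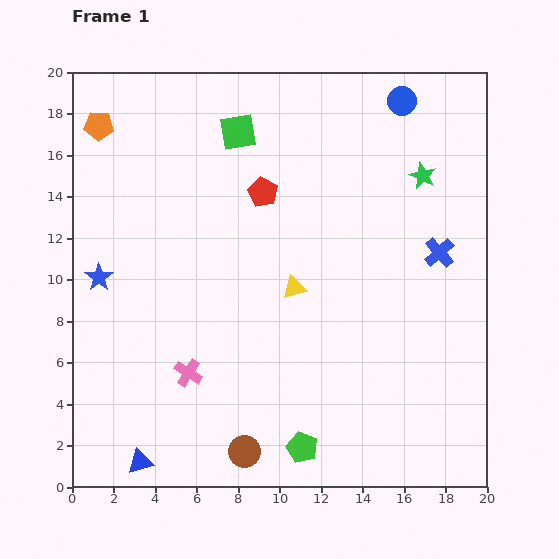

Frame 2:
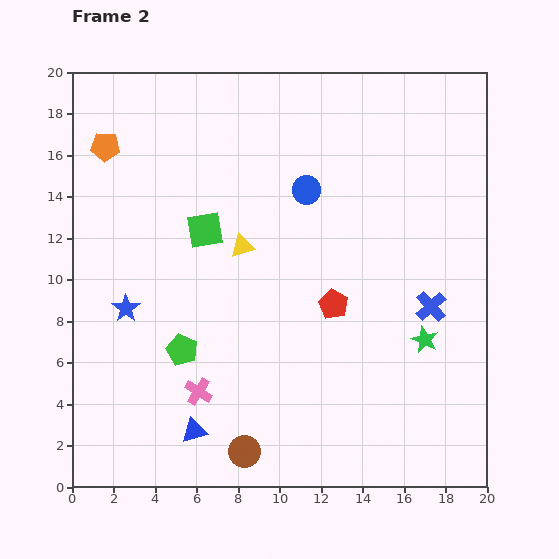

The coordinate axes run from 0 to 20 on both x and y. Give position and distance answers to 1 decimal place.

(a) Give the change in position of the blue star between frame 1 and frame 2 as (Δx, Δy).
(1.3, -1.5)

The blue star was at (1.3, 10.1) in frame 1 and (2.6, 8.6) in frame 2.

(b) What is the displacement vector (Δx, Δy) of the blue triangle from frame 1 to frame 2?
(2.6, 1.5)

The blue triangle was at (3.3, 1.2) in frame 1 and (5.9, 2.7) in frame 2.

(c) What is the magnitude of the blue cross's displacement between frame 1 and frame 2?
2.6

The blue cross moved from (17.7, 11.3) to (17.3, 8.7), a distance of √(0.4² + 2.6²) ≈ 2.6.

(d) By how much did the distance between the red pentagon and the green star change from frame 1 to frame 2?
-3.0

Distance in frame 1: 7.7. Distance in frame 2: 4.7.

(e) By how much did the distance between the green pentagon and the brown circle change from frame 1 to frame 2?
+2.9

Distance in frame 1: 2.8. Distance in frame 2: 5.7.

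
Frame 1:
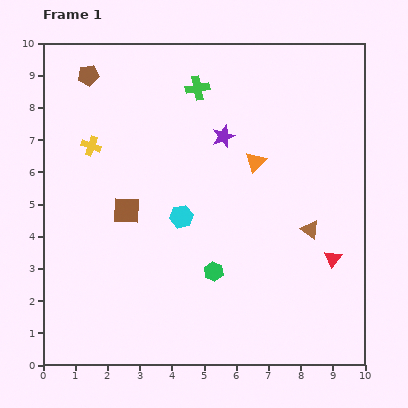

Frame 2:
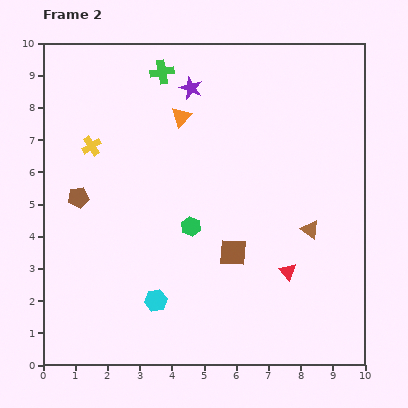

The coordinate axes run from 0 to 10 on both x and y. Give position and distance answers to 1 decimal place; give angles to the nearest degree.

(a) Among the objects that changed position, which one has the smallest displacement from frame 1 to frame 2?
the green cross

(moved 1.2)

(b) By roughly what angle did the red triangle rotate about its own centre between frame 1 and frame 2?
19° counter-clockwise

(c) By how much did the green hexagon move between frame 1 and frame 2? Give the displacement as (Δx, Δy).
(-0.7, 1.4)

The green hexagon was at (5.3, 2.9) in frame 1 and (4.6, 4.3) in frame 2.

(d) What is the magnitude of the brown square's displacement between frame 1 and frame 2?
3.5

The brown square moved from (2.6, 4.8) to (5.9, 3.5), a distance of √(3.3² + 1.3²) ≈ 3.5.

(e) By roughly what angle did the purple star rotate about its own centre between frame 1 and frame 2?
29° counter-clockwise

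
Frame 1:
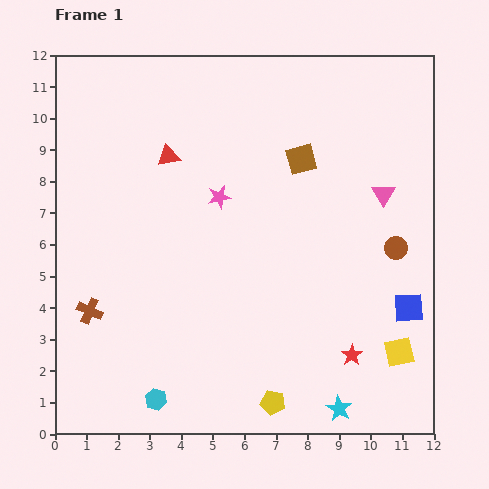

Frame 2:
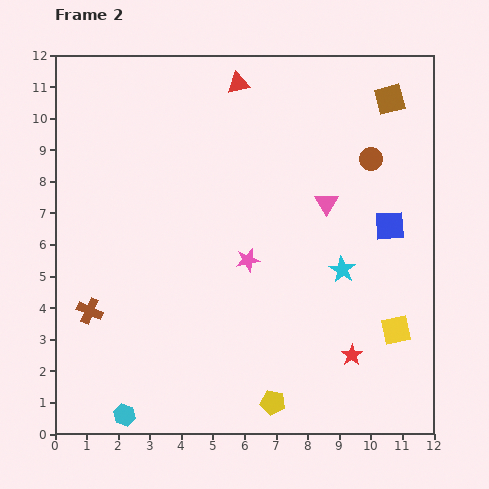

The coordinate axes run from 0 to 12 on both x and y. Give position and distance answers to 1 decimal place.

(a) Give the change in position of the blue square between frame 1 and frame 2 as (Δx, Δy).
(-0.6, 2.6)

The blue square was at (11.2, 4.0) in frame 1 and (10.6, 6.6) in frame 2.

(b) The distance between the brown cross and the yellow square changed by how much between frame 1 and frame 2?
-0.2

Distance in frame 1: 9.9. Distance in frame 2: 9.7.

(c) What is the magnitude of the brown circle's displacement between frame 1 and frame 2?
2.9

The brown circle moved from (10.8, 5.9) to (10.0, 8.7), a distance of √(0.8² + 2.8²) ≈ 2.9.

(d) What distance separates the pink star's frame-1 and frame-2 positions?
2.2

The pink star moved from (5.2, 7.5) to (6.1, 5.5), a distance of √(0.9² + 2.0²) ≈ 2.2.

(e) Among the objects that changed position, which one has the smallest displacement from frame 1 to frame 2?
the yellow square

(moved 0.7)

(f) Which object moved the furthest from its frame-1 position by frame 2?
the cyan star

(moved 4.4; next 3.4)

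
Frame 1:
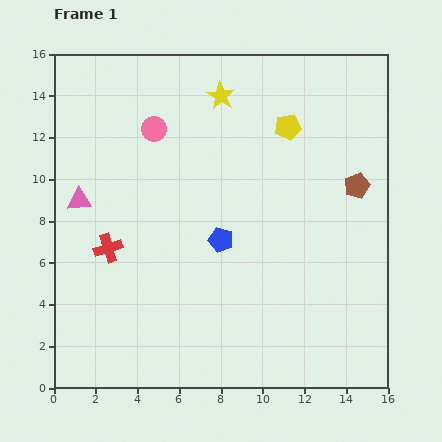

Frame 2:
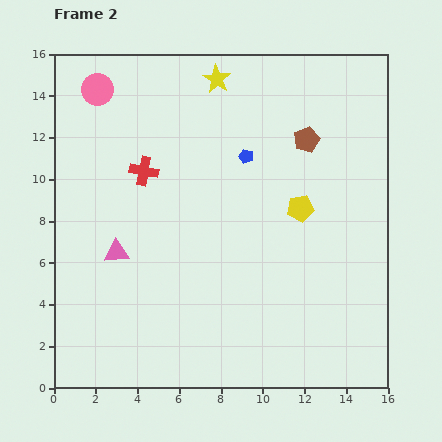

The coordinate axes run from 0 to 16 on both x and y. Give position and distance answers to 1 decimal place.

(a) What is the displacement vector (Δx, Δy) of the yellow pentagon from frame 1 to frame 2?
(0.6, -3.9)

The yellow pentagon was at (11.2, 12.5) in frame 1 and (11.8, 8.6) in frame 2.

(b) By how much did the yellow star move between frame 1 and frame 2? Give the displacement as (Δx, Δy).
(-0.2, 0.8)

The yellow star was at (8.0, 14.0) in frame 1 and (7.8, 14.8) in frame 2.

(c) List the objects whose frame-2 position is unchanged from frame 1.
none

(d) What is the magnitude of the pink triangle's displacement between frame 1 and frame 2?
3.1

The pink triangle moved from (1.2, 9.0) to (3.0, 6.5), a distance of √(1.8² + 2.5²) ≈ 3.1.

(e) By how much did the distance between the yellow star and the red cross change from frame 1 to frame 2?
-3.5

Distance in frame 1: 9.1. Distance in frame 2: 5.6.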